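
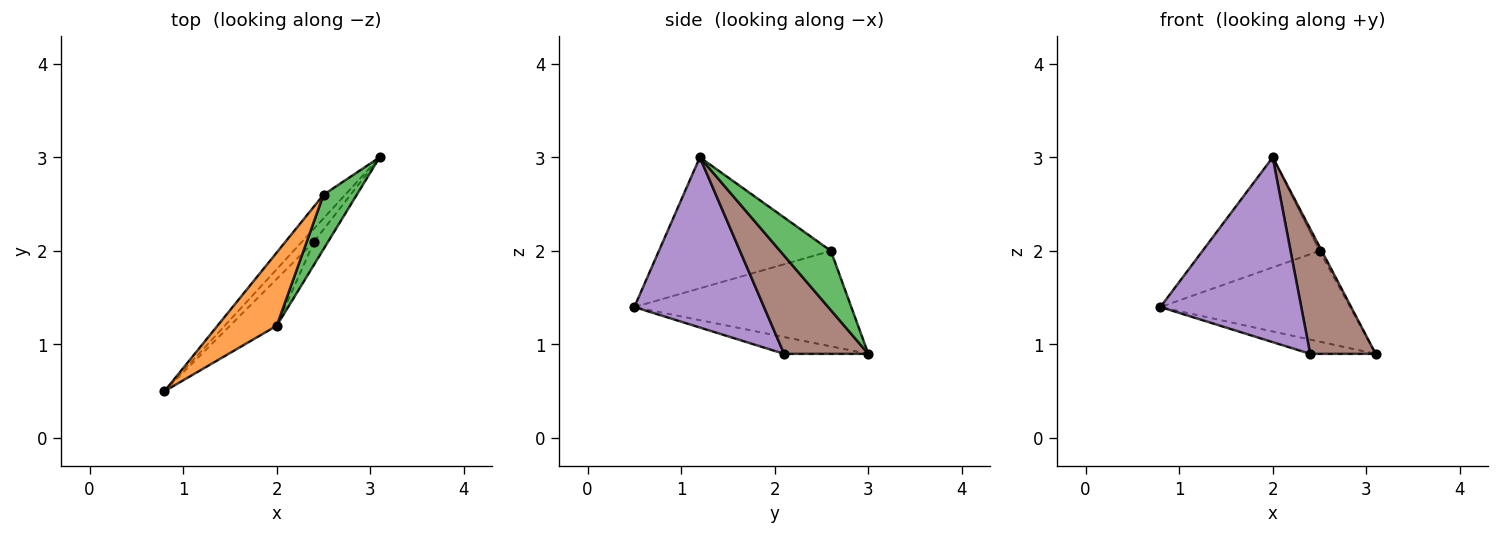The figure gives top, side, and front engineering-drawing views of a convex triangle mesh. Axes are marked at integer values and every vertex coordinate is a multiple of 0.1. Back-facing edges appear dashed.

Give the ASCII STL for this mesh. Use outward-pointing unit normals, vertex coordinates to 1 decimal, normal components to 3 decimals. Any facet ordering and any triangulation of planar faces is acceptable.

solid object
 facet normal -0.742 0.649 -0.169
  outer loop
   vertex 2.5 2.6 2.0
   vertex 3.1 3.0 0.9
   vertex 0.8 0.5 1.4
  endloop
 endfacet
 facet normal -0.774 0.527 0.350
  outer loop
   vertex 2.5 2.6 2.0
   vertex 0.8 0.5 1.4
   vertex 2.0 1.2 3.0
  endloop
 endfacet
 facet normal 0.871 0.038 0.489
  outer loop
   vertex 2.5 2.6 2.0
   vertex 2.0 1.2 3.0
   vertex 3.1 3.0 0.9
  endloop
 endfacet
 facet normal -0.688 0.535 -0.489
  outer loop
   vertex 2.4 2.1 0.9
   vertex 0.8 0.5 1.4
   vertex 3.1 3.0 0.9
  endloop
 endfacet
 facet normal 0.666 -0.723 -0.183
  outer loop
   vertex 2.4 2.1 0.9
   vertex 2.0 1.2 3.0
   vertex 0.8 0.5 1.4
  endloop
 endfacet
 facet normal 0.784 -0.610 -0.112
  outer loop
   vertex 2.4 2.1 0.9
   vertex 3.1 3.0 0.9
   vertex 2.0 1.2 3.0
  endloop
 endfacet
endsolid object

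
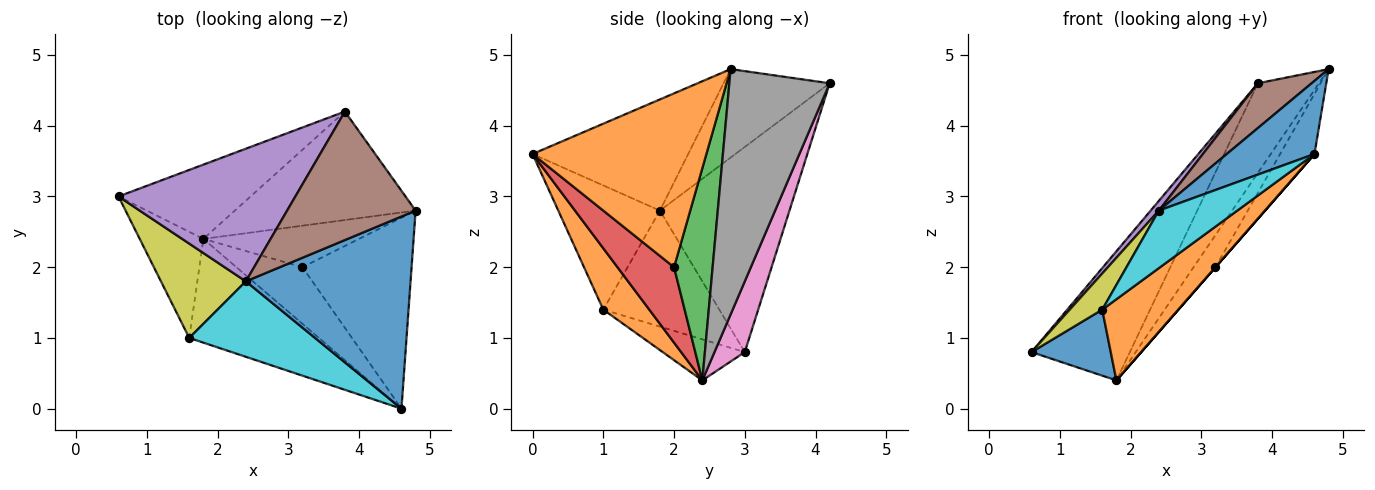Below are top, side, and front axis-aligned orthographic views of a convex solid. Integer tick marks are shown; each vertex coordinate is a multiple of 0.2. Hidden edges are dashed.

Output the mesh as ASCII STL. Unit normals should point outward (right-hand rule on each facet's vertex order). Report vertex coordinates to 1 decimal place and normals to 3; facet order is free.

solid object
 facet normal -0.533 -0.301 0.791
  outer loop
   vertex 2.4 1.8 2.8
   vertex 4.6 0.0 3.6
   vertex 4.8 2.8 4.8
  endloop
 endfacet
 facet normal 0.835 0.165 -0.524
  outer loop
   vertex 3.2 2.0 2.0
   vertex 4.8 2.8 4.8
   vertex 4.6 0.0 3.6
  endloop
 endfacet
 facet normal 0.733 0.416 -0.538
  outer loop
   vertex 3.2 2.0 2.0
   vertex 1.8 2.4 0.4
   vertex 4.8 2.8 4.8
  endloop
 endfacet
 facet normal 0.753 0.000 -0.659
  outer loop
   vertex 3.2 2.0 2.0
   vertex 4.6 0.0 3.6
   vertex 1.8 2.4 0.4
  endloop
 endfacet
 facet normal -0.757 -0.048 0.652
  outer loop
   vertex 3.8 4.2 4.6
   vertex 0.6 3.0 0.8
   vertex 2.4 1.8 2.8
  endloop
 endfacet
 facet normal -0.545 -0.276 0.792
  outer loop
   vertex 3.8 4.2 4.6
   vertex 2.4 1.8 2.8
   vertex 4.8 2.8 4.8
  endloop
 endfacet
 facet normal 0.258 0.837 -0.482
  outer loop
   vertex 3.8 4.2 4.6
   vertex 1.8 2.4 0.4
   vertex 0.6 3.0 0.8
  endloop
 endfacet
 facet normal 0.723 0.440 -0.533
  outer loop
   vertex 3.8 4.2 4.6
   vertex 4.8 2.8 4.8
   vertex 1.8 2.4 0.4
  endloop
 endfacet
 facet normal -0.787 -0.221 0.576
  outer loop
   vertex 1.6 1.0 1.4
   vertex 2.4 1.8 2.8
   vertex 0.6 3.0 0.8
  endloop
 endfacet
 facet normal -0.618 -0.477 0.625
  outer loop
   vertex 1.6 1.0 1.4
   vertex 4.6 0.0 3.6
   vertex 2.4 1.8 2.8
  endloop
 endfacet
 facet normal -0.480 -0.463 -0.745
  outer loop
   vertex 1.6 1.0 1.4
   vertex 0.6 3.0 0.8
   vertex 1.8 2.4 0.4
  endloop
 endfacet
 facet normal 0.349 -0.577 -0.738
  outer loop
   vertex 1.6 1.0 1.4
   vertex 1.8 2.4 0.4
   vertex 4.6 0.0 3.6
  endloop
 endfacet
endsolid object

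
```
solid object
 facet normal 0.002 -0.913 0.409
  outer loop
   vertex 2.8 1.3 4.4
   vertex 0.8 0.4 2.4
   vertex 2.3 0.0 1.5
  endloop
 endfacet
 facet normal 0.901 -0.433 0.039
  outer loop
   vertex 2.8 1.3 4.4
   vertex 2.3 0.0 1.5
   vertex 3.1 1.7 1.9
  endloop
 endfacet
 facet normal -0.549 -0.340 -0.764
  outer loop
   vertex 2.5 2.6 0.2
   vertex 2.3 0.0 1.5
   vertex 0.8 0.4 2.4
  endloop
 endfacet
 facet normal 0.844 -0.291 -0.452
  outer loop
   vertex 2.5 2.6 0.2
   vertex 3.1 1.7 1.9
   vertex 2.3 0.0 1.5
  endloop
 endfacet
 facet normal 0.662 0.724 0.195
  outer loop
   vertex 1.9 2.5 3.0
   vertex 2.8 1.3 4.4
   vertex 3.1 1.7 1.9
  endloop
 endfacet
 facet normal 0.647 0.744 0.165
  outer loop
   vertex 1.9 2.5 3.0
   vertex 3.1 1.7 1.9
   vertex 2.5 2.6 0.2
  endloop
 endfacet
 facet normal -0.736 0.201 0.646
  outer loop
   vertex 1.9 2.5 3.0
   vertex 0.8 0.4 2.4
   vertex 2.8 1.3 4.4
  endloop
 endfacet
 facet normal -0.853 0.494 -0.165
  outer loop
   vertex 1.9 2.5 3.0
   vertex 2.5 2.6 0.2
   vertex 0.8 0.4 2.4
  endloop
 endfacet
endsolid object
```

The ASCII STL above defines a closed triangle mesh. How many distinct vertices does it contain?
6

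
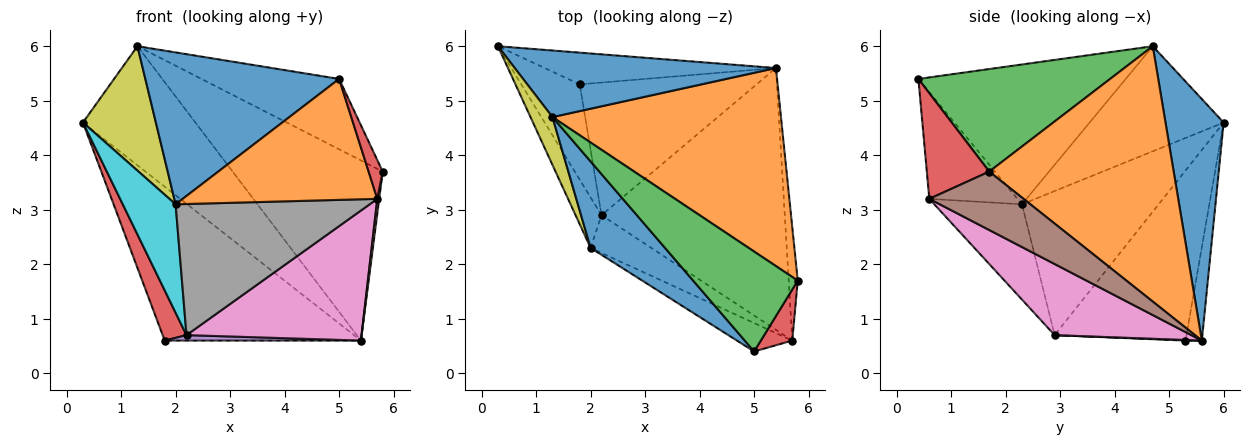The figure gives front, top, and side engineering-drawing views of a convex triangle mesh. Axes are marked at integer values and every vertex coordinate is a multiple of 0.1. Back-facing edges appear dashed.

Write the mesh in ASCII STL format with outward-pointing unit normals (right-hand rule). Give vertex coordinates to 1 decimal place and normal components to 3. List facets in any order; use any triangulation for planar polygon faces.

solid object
 facet normal 0.411 0.796 0.445
  outer loop
   vertex 1.3 4.7 6.0
   vertex 5.4 5.6 0.6
   vertex 0.3 6.0 4.6
  endloop
 endfacet
 facet normal 0.637 0.519 0.570
  outer loop
   vertex 1.3 4.7 6.0
   vertex 5.8 1.7 3.7
   vertex 5.4 5.6 0.6
  endloop
 endfacet
 facet normal -0.081 0.976 -0.201
  outer loop
   vertex 1.8 5.3 0.6
   vertex 0.3 6.0 4.6
   vertex 5.4 5.6 0.6
  endloop
 endfacet
 facet normal -0.932 -0.169 -0.320
  outer loop
   vertex 1.8 5.3 0.6
   vertex 2.2 2.9 0.7
   vertex 0.3 6.0 4.6
  endloop
 endfacet
 facet normal 0.003 -0.041 -0.999
  outer loop
   vertex 1.8 5.3 0.6
   vertex 5.4 5.6 0.6
   vertex 2.2 2.9 0.7
  endloop
 endfacet
 facet normal 0.988 -0.020 -0.153
  outer loop
   vertex 5.7 0.6 3.2
   vertex 5.4 5.6 0.6
   vertex 5.8 1.7 3.7
  endloop
 endfacet
 facet normal 0.328 -0.420 -0.846
  outer loop
   vertex 5.7 0.6 3.2
   vertex 2.2 2.9 0.7
   vertex 5.4 5.6 0.6
  endloop
 endfacet
 facet normal -0.398 -0.882 -0.254
  outer loop
   vertex 2.0 2.3 3.1
   vertex 2.2 2.9 0.7
   vertex 5.7 0.6 3.2
  endloop
 endfacet
 facet normal -0.864 -0.470 0.181
  outer loop
   vertex 2.0 2.3 3.1
   vertex 1.3 4.7 6.0
   vertex 0.3 6.0 4.6
  endloop
 endfacet
 facet normal -0.920 -0.356 -0.166
  outer loop
   vertex 2.0 2.3 3.1
   vertex 0.3 6.0 4.6
   vertex 2.2 2.9 0.7
  endloop
 endfacet
 facet normal -0.681 -0.636 0.362
  outer loop
   vertex 5.0 0.4 5.4
   vertex 1.3 4.7 6.0
   vertex 2.0 2.3 3.1
  endloop
 endfacet
 facet normal -0.404 -0.891 -0.209
  outer loop
   vertex 5.0 0.4 5.4
   vertex 2.0 2.3 3.1
   vertex 5.7 0.6 3.2
  endloop
 endfacet
 facet normal 0.626 0.449 0.638
  outer loop
   vertex 5.0 0.4 5.4
   vertex 5.8 1.7 3.7
   vertex 1.3 4.7 6.0
  endloop
 endfacet
 facet normal 0.937 -0.212 0.279
  outer loop
   vertex 5.0 0.4 5.4
   vertex 5.7 0.6 3.2
   vertex 5.8 1.7 3.7
  endloop
 endfacet
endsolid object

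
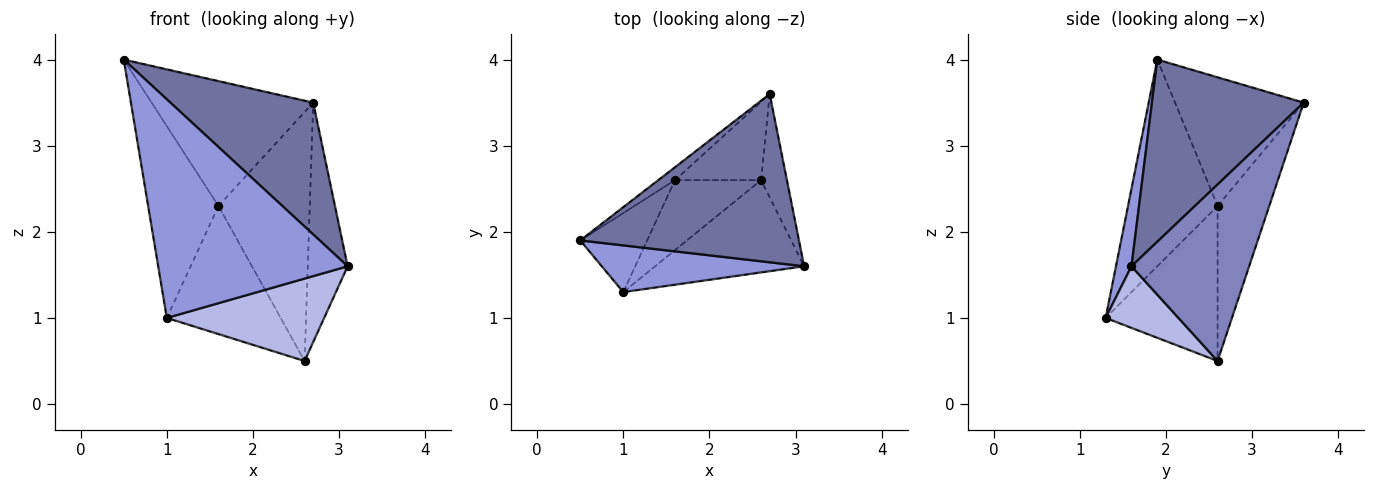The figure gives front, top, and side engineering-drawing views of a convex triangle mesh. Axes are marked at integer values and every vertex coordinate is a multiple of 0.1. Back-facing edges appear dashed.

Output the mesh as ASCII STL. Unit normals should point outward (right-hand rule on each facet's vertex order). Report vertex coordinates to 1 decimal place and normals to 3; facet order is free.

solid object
 facet normal 0.548 -0.516 0.658
  outer loop
   vertex 2.7 3.6 3.5
   vertex 0.5 1.9 4.0
   vertex 3.1 1.6 1.6
  endloop
 endfacet
 facet normal 0.938 0.318 -0.137
  outer loop
   vertex 2.6 2.6 0.5
   vertex 2.7 3.6 3.5
   vertex 3.1 1.6 1.6
  endloop
 endfacet
 facet normal 0.080 -0.975 0.208
  outer loop
   vertex 1.0 1.3 1.0
   vertex 3.1 1.6 1.6
   vertex 0.5 1.9 4.0
  endloop
 endfacet
 facet normal 0.295 -0.637 -0.713
  outer loop
   vertex 1.0 1.3 1.0
   vertex 2.6 2.6 0.5
   vertex 3.1 1.6 1.6
  endloop
 endfacet
 facet normal -0.621 0.780 -0.081
  outer loop
   vertex 1.6 2.6 2.3
   vertex 0.5 1.9 4.0
   vertex 2.7 3.6 3.5
  endloop
 endfacet
 facet normal -0.475 0.839 -0.264
  outer loop
   vertex 1.6 2.6 2.3
   vertex 2.7 3.6 3.5
   vertex 2.6 2.6 0.5
  endloop
 endfacet
 facet normal -0.762 0.599 -0.247
  outer loop
   vertex 1.6 2.6 2.3
   vertex 1.0 1.3 1.0
   vertex 0.5 1.9 4.0
  endloop
 endfacet
 facet normal -0.653 0.664 -0.363
  outer loop
   vertex 1.6 2.6 2.3
   vertex 2.6 2.6 0.5
   vertex 1.0 1.3 1.0
  endloop
 endfacet
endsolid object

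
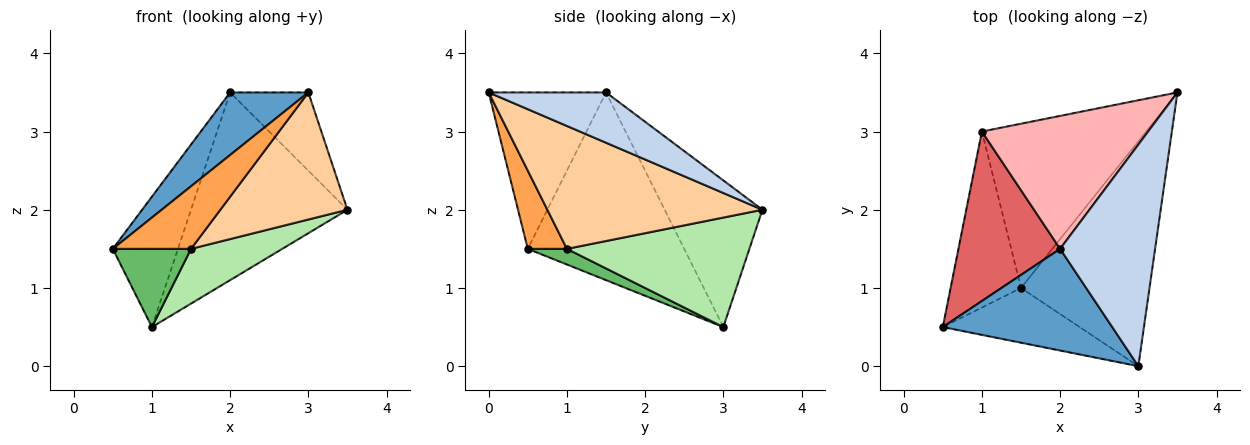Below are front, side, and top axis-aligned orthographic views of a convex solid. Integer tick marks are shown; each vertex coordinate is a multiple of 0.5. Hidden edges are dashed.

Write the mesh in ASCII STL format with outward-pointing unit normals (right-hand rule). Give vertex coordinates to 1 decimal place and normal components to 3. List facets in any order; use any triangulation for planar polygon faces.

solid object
 facet normal -0.618 -0.412 0.670
  outer loop
   vertex 2.0 1.5 3.5
   vertex 0.5 0.5 1.5
   vertex 3.0 0.0 3.5
  endloop
 endfacet
 facet normal 0.447 0.298 0.844
  outer loop
   vertex 2.0 1.5 3.5
   vertex 3.0 0.0 3.5
   vertex 3.5 3.5 2.0
  endloop
 endfacet
 facet normal 0.352 -0.704 -0.616
  outer loop
   vertex 1.5 1.0 1.5
   vertex 3.0 0.0 3.5
   vertex 0.5 0.5 1.5
  endloop
 endfacet
 facet normal 0.640 -0.378 -0.669
  outer loop
   vertex 1.5 1.0 1.5
   vertex 3.5 3.5 2.0
   vertex 3.0 0.0 3.5
  endloop
 endfacet
 facet normal 0.199 -0.398 -0.896
  outer loop
   vertex 1.0 3.0 0.5
   vertex 1.5 1.0 1.5
   vertex 0.5 0.5 1.5
  endloop
 endfacet
 facet normal 0.535 -0.267 -0.802
  outer loop
   vertex 1.0 3.0 0.5
   vertex 3.5 3.5 2.0
   vertex 1.5 1.0 1.5
  endloop
 endfacet
 facet normal -0.826 0.344 0.447
  outer loop
   vertex 1.0 3.0 0.5
   vertex 0.5 0.5 1.5
   vertex 2.0 1.5 3.5
  endloop
 endfacet
 facet normal -0.454 0.727 0.515
  outer loop
   vertex 1.0 3.0 0.5
   vertex 2.0 1.5 3.5
   vertex 3.5 3.5 2.0
  endloop
 endfacet
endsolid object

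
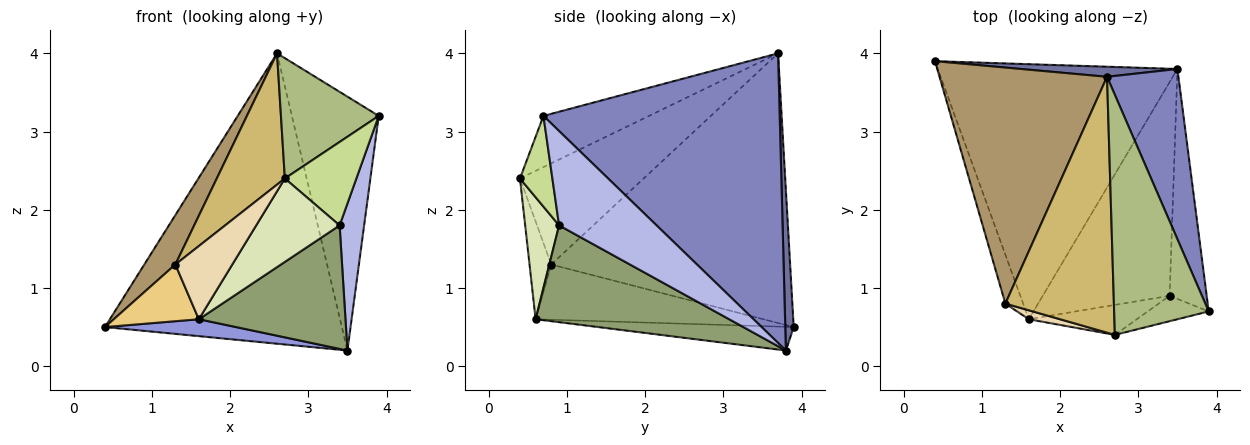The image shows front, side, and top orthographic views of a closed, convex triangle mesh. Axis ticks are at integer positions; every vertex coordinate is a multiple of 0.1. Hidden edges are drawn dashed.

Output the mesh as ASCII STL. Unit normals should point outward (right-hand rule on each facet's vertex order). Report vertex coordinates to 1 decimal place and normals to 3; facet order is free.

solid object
 facet normal 0.036 0.999 0.035
  outer loop
   vertex 2.6 3.7 4.0
   vertex 3.5 3.8 0.2
   vertex 0.4 3.9 0.5
  endloop
 endfacet
 facet normal 0.914 0.336 0.225
  outer loop
   vertex 2.6 3.7 4.0
   vertex 3.9 0.7 3.2
   vertex 3.5 3.8 0.2
  endloop
 endfacet
 facet normal -0.098 -0.066 -0.993
  outer loop
   vertex 1.6 0.6 0.6
   vertex 0.4 3.9 0.5
   vertex 3.5 3.8 0.2
  endloop
 endfacet
 facet normal 0.906 -0.228 -0.356
  outer loop
   vertex 3.4 0.9 1.8
   vertex 3.5 3.8 0.2
   vertex 3.9 0.7 3.2
  endloop
 endfacet
 facet normal 0.551 -0.418 -0.722
  outer loop
   vertex 3.4 0.9 1.8
   vertex 1.6 0.6 0.6
   vertex 3.5 3.8 0.2
  endloop
 endfacet
 facet normal -0.436 -0.403 0.805
  outer loop
   vertex 2.7 0.4 2.4
   vertex 3.9 0.7 3.2
   vertex 2.6 3.7 4.0
  endloop
 endfacet
 facet normal 0.398 -0.878 -0.267
  outer loop
   vertex 2.7 0.4 2.4
   vertex 3.4 0.9 1.8
   vertex 3.9 0.7 3.2
  endloop
 endfacet
 facet normal 0.357 -0.879 -0.316
  outer loop
   vertex 2.7 0.4 2.4
   vertex 1.6 0.6 0.6
   vertex 3.4 0.9 1.8
  endloop
 endfacet
 facet normal -0.844 -0.110 0.524
  outer loop
   vertex 1.3 0.8 1.3
   vertex 2.6 3.7 4.0
   vertex 0.4 3.9 0.5
  endloop
 endfacet
 facet normal -0.638 -0.351 0.685
  outer loop
   vertex 1.3 0.8 1.3
   vertex 2.7 0.4 2.4
   vertex 2.6 3.7 4.0
  endloop
 endfacet
 facet normal -0.897 -0.335 -0.289
  outer loop
   vertex 1.3 0.8 1.3
   vertex 0.4 3.9 0.5
   vertex 1.6 0.6 0.6
  endloop
 endfacet
 facet normal -0.354 -0.928 0.113
  outer loop
   vertex 1.3 0.8 1.3
   vertex 1.6 0.6 0.6
   vertex 2.7 0.4 2.4
  endloop
 endfacet
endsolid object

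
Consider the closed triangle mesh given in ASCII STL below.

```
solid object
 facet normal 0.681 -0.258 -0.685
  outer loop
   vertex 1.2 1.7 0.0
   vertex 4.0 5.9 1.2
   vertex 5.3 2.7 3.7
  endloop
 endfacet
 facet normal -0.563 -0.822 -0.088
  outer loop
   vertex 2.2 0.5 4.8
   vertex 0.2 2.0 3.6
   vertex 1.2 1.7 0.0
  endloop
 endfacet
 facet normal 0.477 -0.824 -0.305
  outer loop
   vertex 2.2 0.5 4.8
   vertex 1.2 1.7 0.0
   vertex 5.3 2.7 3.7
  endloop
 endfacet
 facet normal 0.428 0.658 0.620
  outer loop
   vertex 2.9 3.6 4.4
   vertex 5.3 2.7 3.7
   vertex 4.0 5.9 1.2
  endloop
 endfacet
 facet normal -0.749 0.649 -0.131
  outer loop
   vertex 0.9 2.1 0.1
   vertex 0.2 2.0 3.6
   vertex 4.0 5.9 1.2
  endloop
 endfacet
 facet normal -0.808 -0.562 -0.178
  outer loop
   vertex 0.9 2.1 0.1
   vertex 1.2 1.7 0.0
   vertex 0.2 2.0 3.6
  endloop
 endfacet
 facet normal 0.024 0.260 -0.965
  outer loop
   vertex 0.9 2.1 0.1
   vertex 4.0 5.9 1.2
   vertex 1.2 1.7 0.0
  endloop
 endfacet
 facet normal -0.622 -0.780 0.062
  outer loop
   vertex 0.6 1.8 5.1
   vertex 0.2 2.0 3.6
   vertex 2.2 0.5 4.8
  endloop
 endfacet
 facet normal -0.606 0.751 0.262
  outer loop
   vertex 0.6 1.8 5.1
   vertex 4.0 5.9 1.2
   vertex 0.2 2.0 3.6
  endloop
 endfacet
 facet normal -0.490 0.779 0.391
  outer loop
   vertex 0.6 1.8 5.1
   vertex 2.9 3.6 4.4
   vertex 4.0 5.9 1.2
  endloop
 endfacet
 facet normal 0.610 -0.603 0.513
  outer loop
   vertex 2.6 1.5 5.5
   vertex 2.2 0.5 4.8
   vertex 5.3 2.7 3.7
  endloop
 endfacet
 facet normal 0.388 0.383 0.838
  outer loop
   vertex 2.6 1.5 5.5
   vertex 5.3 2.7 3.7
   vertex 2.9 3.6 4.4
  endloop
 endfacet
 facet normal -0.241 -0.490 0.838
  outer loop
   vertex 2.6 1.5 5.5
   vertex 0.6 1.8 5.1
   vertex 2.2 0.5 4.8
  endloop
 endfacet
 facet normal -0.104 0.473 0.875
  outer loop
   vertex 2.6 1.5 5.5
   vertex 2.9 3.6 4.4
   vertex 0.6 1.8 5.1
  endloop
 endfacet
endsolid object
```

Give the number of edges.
21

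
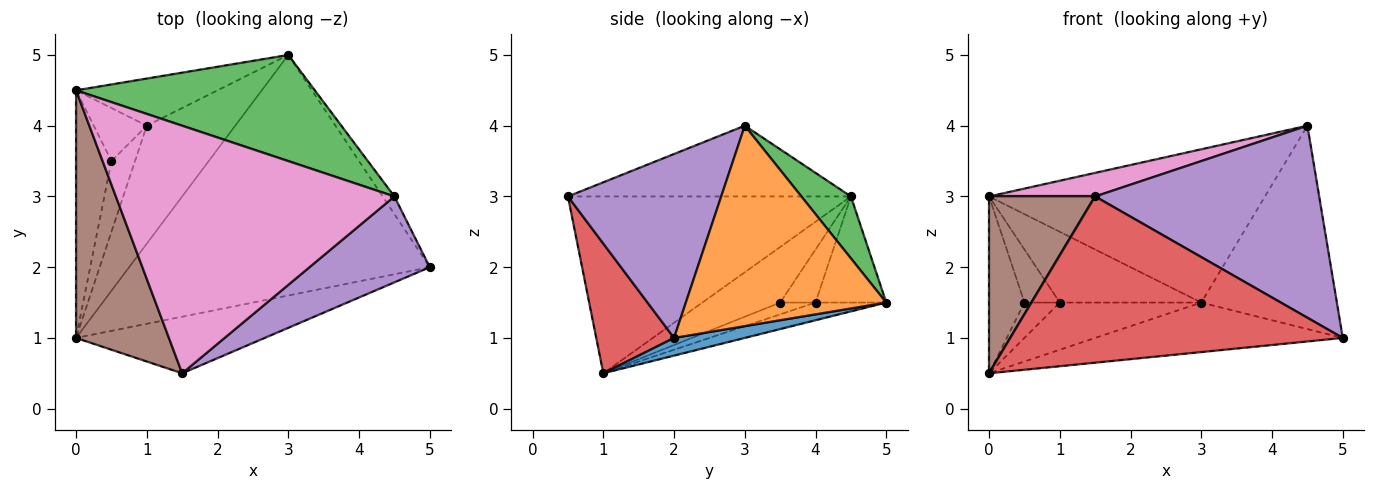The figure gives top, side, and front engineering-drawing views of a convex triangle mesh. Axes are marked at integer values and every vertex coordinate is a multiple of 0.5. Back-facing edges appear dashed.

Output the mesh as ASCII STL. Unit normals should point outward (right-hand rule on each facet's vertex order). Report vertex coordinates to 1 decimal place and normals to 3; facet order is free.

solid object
 facet normal 0.058 0.201 -0.978
  outer loop
   vertex 3.0 5.0 1.5
   vertex 5.0 2.0 1.0
   vertex 0.0 1.0 0.5
  endloop
 endfacet
 facet normal 0.827 0.560 -0.049
  outer loop
   vertex 4.5 3.0 4.0
   vertex 5.0 2.0 1.0
   vertex 3.0 5.0 1.5
  endloop
 endfacet
 facet normal 0.146 0.813 0.563
  outer loop
   vertex 0.0 4.5 3.0
   vertex 4.5 3.0 4.0
   vertex 3.0 5.0 1.5
  endloop
 endfacet
 facet normal 0.216 -0.924 -0.315
  outer loop
   vertex 1.5 0.5 3.0
   vertex 0.0 1.0 0.5
   vertex 5.0 2.0 1.0
  endloop
 endfacet
 facet normal 0.530 -0.774 0.346
  outer loop
   vertex 1.5 0.5 3.0
   vertex 5.0 2.0 1.0
   vertex 4.5 3.0 4.0
  endloop
 endfacet
 facet normal -0.840 -0.315 0.441
  outer loop
   vertex 1.5 0.5 3.0
   vertex 0.0 4.5 3.0
   vertex 0.0 1.0 0.5
  endloop
 endfacet
 facet normal -0.245 -0.092 0.965
  outer loop
   vertex 1.5 0.5 3.0
   vertex 4.5 3.0 4.0
   vertex 0.0 4.5 3.0
  endloop
 endfacet
 facet normal -0.183 0.365 -0.913
  outer loop
   vertex 1.0 4.0 1.5
   vertex 3.0 5.0 1.5
   vertex 0.0 1.0 0.5
  endloop
 endfacet
 facet normal -0.384 0.768 -0.512
  outer loop
   vertex 1.0 4.0 1.5
   vertex 0.0 4.5 3.0
   vertex 3.0 5.0 1.5
  endloop
 endfacet
 facet normal -0.788 0.358 -0.501
  outer loop
   vertex 0.5 3.5 1.5
   vertex 0.0 1.0 0.5
   vertex 0.0 4.5 3.0
  endloop
 endfacet
 facet normal -0.408 0.408 -0.816
  outer loop
   vertex 0.5 3.5 1.5
   vertex 1.0 4.0 1.5
   vertex 0.0 1.0 0.5
  endloop
 endfacet
 facet normal -0.577 0.577 -0.577
  outer loop
   vertex 0.5 3.5 1.5
   vertex 0.0 4.5 3.0
   vertex 1.0 4.0 1.5
  endloop
 endfacet
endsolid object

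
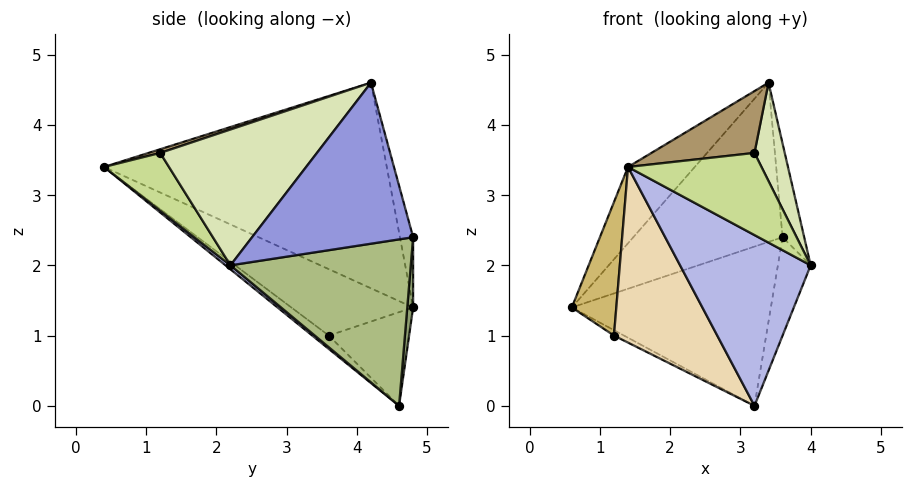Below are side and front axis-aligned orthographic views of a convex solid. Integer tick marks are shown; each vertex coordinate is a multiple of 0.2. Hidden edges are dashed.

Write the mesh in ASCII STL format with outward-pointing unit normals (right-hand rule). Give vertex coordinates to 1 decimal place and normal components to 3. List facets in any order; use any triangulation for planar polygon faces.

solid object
 facet normal -0.725 0.171 0.667
  outer loop
   vertex 3.4 4.2 4.6
   vertex 0.6 4.8 1.4
   vertex 1.4 0.4 3.4
  endloop
 endfacet
 facet normal -0.085 0.963 0.255
  outer loop
   vertex 3.6 4.8 2.4
   vertex 0.6 4.8 1.4
   vertex 3.4 4.2 4.6
  endloop
 endfacet
 facet normal 0.983 0.132 0.125
  outer loop
   vertex 3.6 4.8 2.4
   vertex 3.4 4.2 4.6
   vertex 4.0 2.2 2.0
  endloop
 endfacet
 facet normal 0.024 -0.635 -0.772
  outer loop
   vertex 3.2 4.6 0.0
   vertex 4.0 2.2 2.0
   vertex 1.4 0.4 3.4
  endloop
 endfacet
 facet normal 0.029 0.996 -0.088
  outer loop
   vertex 3.2 4.6 0.0
   vertex 0.6 4.8 1.4
   vertex 3.6 4.8 2.4
  endloop
 endfacet
 facet normal 0.968 0.176 -0.176
  outer loop
   vertex 3.2 4.6 0.0
   vertex 3.6 4.8 2.4
   vertex 4.0 2.2 2.0
  endloop
 endfacet
 facet normal 0.414 -0.850 -0.325
  outer loop
   vertex 3.2 1.2 3.6
   vertex 1.4 0.4 3.4
   vertex 4.0 2.2 2.0
  endloop
 endfacet
 facet normal 0.920 -0.178 0.349
  outer loop
   vertex 3.2 1.2 3.6
   vertex 4.0 2.2 2.0
   vertex 3.4 4.2 4.6
  endloop
 endfacet
 facet normal 0.036 -0.318 0.947
  outer loop
   vertex 3.2 1.2 3.6
   vertex 3.4 4.2 4.6
   vertex 1.4 0.4 3.4
  endloop
 endfacet
 facet normal -0.878 -0.321 -0.355
  outer loop
   vertex 1.2 3.6 1.0
   vertex 1.4 0.4 3.4
   vertex 0.6 4.8 1.4
  endloop
 endfacet
 facet normal -0.470 0.059 -0.881
  outer loop
   vertex 1.2 3.6 1.0
   vertex 0.6 4.8 1.4
   vertex 3.2 4.6 0.0
  endloop
 endfacet
 facet normal -0.096 -0.601 -0.793
  outer loop
   vertex 1.2 3.6 1.0
   vertex 3.2 4.6 0.0
   vertex 1.4 0.4 3.4
  endloop
 endfacet
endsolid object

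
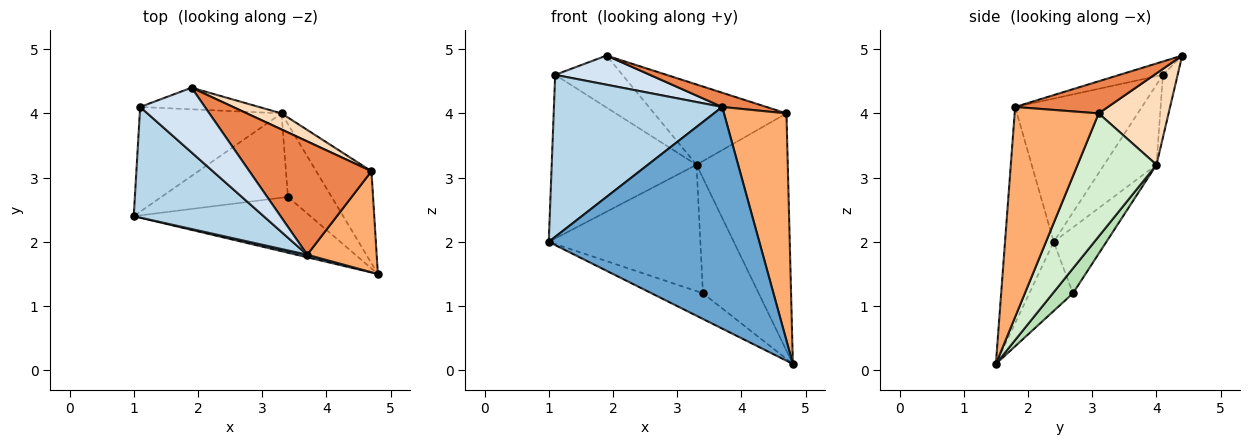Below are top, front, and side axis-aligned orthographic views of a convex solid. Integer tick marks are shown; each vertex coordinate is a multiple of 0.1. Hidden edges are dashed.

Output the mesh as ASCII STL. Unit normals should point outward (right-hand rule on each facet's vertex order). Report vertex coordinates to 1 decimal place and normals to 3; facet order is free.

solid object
 facet normal -0.225 -0.974 0.011
  outer loop
   vertex 3.7 1.8 4.1
   vertex 1.0 2.4 2.0
   vertex 4.8 1.5 0.1
  endloop
 endfacet
 facet normal -0.335 0.394 -0.856
  outer loop
   vertex 3.4 2.7 1.2
   vertex 4.8 1.5 0.1
   vertex 1.0 2.4 2.0
  endloop
 endfacet
 facet normal -0.528 -0.701 0.479
  outer loop
   vertex 1.1 4.1 4.6
   vertex 1.0 2.4 2.0
   vertex 3.7 1.8 4.1
  endloop
 endfacet
 facet normal -0.185 -0.404 0.896
  outer loop
   vertex 1.1 4.1 4.6
   vertex 3.7 1.8 4.1
   vertex 1.9 4.4 4.9
  endloop
 endfacet
 facet normal 0.253 -0.120 0.960
  outer loop
   vertex 4.7 3.1 4.0
   vertex 1.9 4.4 4.9
   vertex 3.7 1.8 4.1
  endloop
 endfacet
 facet normal 0.776 -0.577 0.257
  outer loop
   vertex 4.7 3.1 4.0
   vertex 3.7 1.8 4.1
   vertex 4.8 1.5 0.1
  endloop
 endfacet
 facet normal -0.198 0.905 -0.376
  outer loop
   vertex 3.3 4.0 3.2
   vertex 1.1 4.1 4.6
   vertex 1.9 4.4 4.9
  endloop
 endfacet
 facet normal 0.460 0.871 0.174
  outer loop
   vertex 3.3 4.0 3.2
   vertex 1.9 4.4 4.9
   vertex 4.7 3.1 4.0
  endloop
 endfacet
 facet normal -0.278 0.799 -0.533
  outer loop
   vertex 3.3 4.0 3.2
   vertex 3.4 2.7 1.2
   vertex 1.0 2.4 2.0
  endloop
 endfacet
 facet normal -0.291 0.806 -0.516
  outer loop
   vertex 3.3 4.0 3.2
   vertex 1.0 2.4 2.0
   vertex 1.1 4.1 4.6
  endloop
 endfacet
 facet normal 0.292 0.809 -0.511
  outer loop
   vertex 3.3 4.0 3.2
   vertex 4.8 1.5 0.1
   vertex 3.4 2.7 1.2
  endloop
 endfacet
 facet normal 0.628 0.726 -0.282
  outer loop
   vertex 3.3 4.0 3.2
   vertex 4.7 3.1 4.0
   vertex 4.8 1.5 0.1
  endloop
 endfacet
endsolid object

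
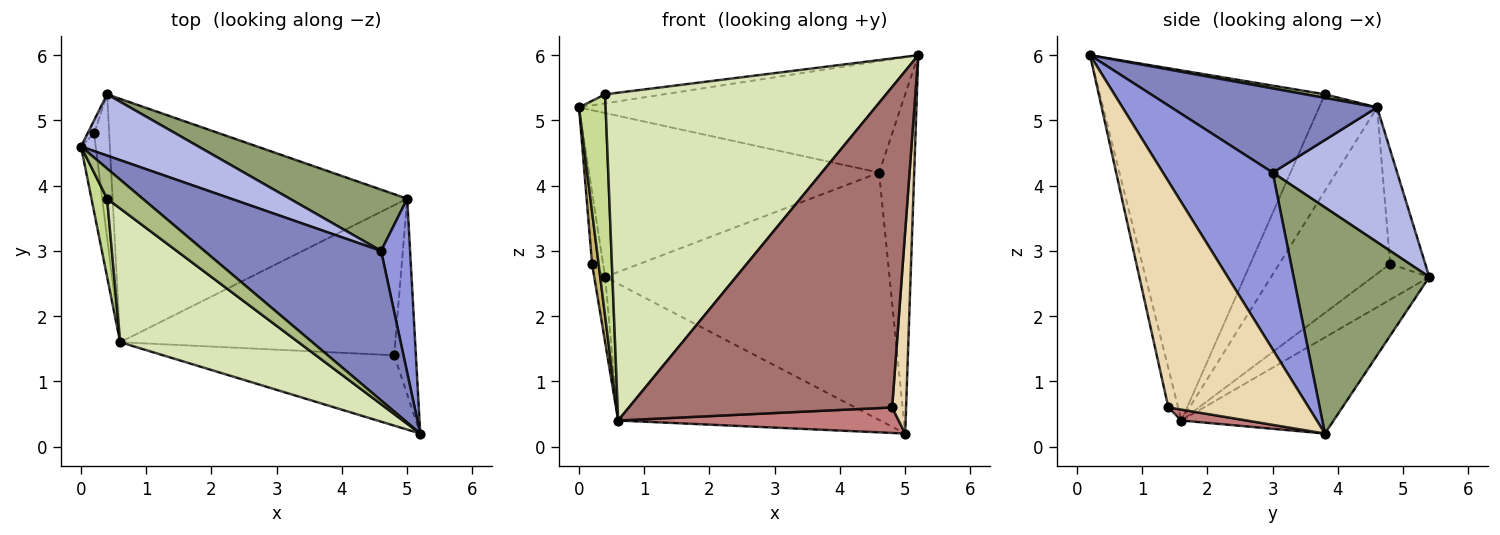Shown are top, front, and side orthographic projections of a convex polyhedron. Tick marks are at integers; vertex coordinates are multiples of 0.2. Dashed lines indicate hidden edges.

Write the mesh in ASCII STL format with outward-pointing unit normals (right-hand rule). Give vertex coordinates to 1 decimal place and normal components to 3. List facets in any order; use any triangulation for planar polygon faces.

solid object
 facet normal -0.274 0.471 -0.839
  outer loop
   vertex 0.6 1.6 0.4
   vertex 0.4 5.4 2.6
   vertex 5.0 3.8 0.2
  endloop
 endfacet
 facet normal 0.357 0.558 0.749
  outer loop
   vertex 4.6 3.0 4.2
   vertex 0.0 4.6 5.2
   vertex 5.2 0.2 6.0
  endloop
 endfacet
 facet normal 0.941 0.301 0.154
  outer loop
   vertex 4.6 3.0 4.2
   vertex 5.2 0.2 6.0
   vertex 5.0 3.8 0.2
  endloop
 endfacet
 facet normal 0.373 0.869 0.325
  outer loop
   vertex 4.6 3.0 4.2
   vertex 0.4 5.4 2.6
   vertex 0.0 4.6 5.2
  endloop
 endfacet
 facet normal 0.420 0.881 0.218
  outer loop
   vertex 4.6 3.0 4.2
   vertex 5.0 3.8 0.2
   vertex 0.4 5.4 2.6
  endloop
 endfacet
 facet normal 0.095 0.286 0.953
  outer loop
   vertex 0.4 3.8 5.4
   vertex 5.2 0.2 6.0
   vertex 0.0 4.6 5.2
  endloop
 endfacet
 facet normal -0.899 -0.413 0.146
  outer loop
   vertex 0.4 3.8 5.4
   vertex 0.0 4.6 5.2
   vertex 0.6 1.6 0.4
  endloop
 endfacet
 facet normal -0.596 -0.744 0.303
  outer loop
   vertex 0.4 3.8 5.4
   vertex 0.6 1.6 0.4
   vertex 5.2 0.2 6.0
  endloop
 endfacet
 facet normal -0.953 0.299 -0.054
  outer loop
   vertex 0.2 4.8 2.8
   vertex 0.0 4.6 5.2
   vertex 0.4 5.4 2.6
  endloop
 endfacet
 facet normal -0.994 -0.058 -0.088
  outer loop
   vertex 0.2 4.8 2.8
   vertex 0.6 1.6 0.4
   vertex 0.0 4.6 5.2
  endloop
 endfacet
 facet normal -0.907 0.174 -0.384
  outer loop
   vertex 0.2 4.8 2.8
   vertex 0.4 5.4 2.6
   vertex 0.6 1.6 0.4
  endloop
 endfacet
 facet normal 0.991 -0.098 -0.095
  outer loop
   vertex 4.8 1.4 0.6
   vertex 5.0 3.8 0.2
   vertex 5.2 0.2 6.0
  endloop
 endfacet
 facet normal -0.036 -0.976 -0.214
  outer loop
   vertex 4.8 1.4 0.6
   vertex 5.2 0.2 6.0
   vertex 0.6 1.6 0.4
  endloop
 endfacet
 facet normal 0.039 -0.167 -0.985
  outer loop
   vertex 4.8 1.4 0.6
   vertex 0.6 1.6 0.4
   vertex 5.0 3.8 0.2
  endloop
 endfacet
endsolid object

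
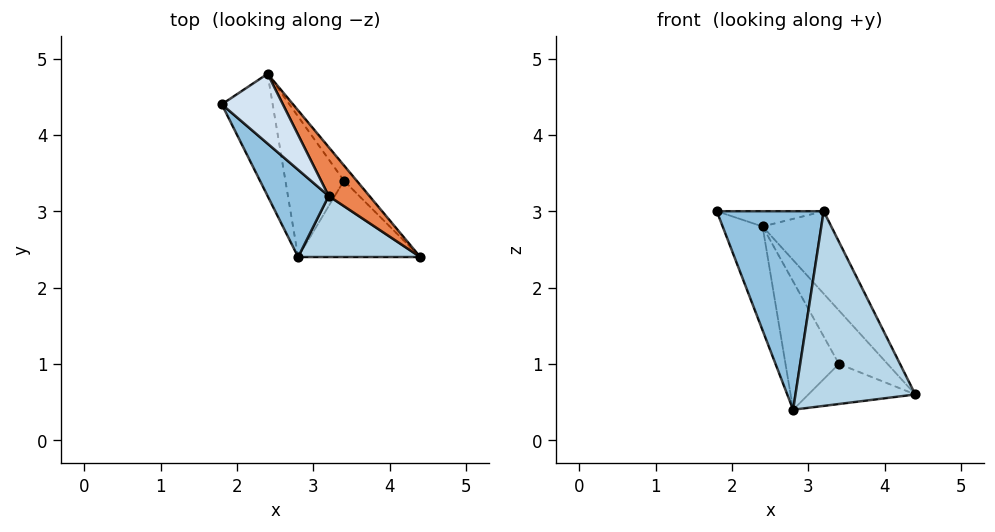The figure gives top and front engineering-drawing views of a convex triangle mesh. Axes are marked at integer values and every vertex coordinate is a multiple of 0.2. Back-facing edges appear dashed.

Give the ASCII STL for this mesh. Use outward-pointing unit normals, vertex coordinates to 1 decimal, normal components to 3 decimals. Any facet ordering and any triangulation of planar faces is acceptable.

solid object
 facet normal -0.566 0.534 -0.628
  outer loop
   vertex 2.4 4.8 2.8
   vertex 2.8 2.4 0.4
   vertex 1.8 4.4 3.0
  endloop
 endfacet
 facet normal -0.617 -0.720 0.317
  outer loop
   vertex 3.2 3.2 3.0
   vertex 1.8 4.4 3.0
   vertex 2.8 2.4 0.4
  endloop
 endfacet
 facet normal -0.037 -0.953 0.299
  outer loop
   vertex 3.2 3.2 3.0
   vertex 2.8 2.4 0.4
   vertex 4.4 2.4 0.6
  endloop
 endfacet
 facet normal 0.180 0.210 0.961
  outer loop
   vertex 3.2 3.2 3.0
   vertex 2.4 4.8 2.8
   vertex 1.8 4.4 3.0
  endloop
 endfacet
 facet normal 0.847 0.457 0.271
  outer loop
   vertex 3.2 3.2 3.0
   vertex 4.4 2.4 0.6
   vertex 2.4 4.8 2.8
  endloop
 endfacet
 facet normal 0.110 0.462 -0.880
  outer loop
   vertex 3.4 3.4 1.0
   vertex 4.4 2.4 0.6
   vertex 2.8 2.4 0.4
  endloop
 endfacet
 facet normal 0.648 0.732 -0.209
  outer loop
   vertex 3.4 3.4 1.0
   vertex 2.4 4.8 2.8
   vertex 4.4 2.4 0.6
  endloop
 endfacet
 facet normal -0.360 0.629 -0.689
  outer loop
   vertex 3.4 3.4 1.0
   vertex 2.8 2.4 0.4
   vertex 2.4 4.8 2.8
  endloop
 endfacet
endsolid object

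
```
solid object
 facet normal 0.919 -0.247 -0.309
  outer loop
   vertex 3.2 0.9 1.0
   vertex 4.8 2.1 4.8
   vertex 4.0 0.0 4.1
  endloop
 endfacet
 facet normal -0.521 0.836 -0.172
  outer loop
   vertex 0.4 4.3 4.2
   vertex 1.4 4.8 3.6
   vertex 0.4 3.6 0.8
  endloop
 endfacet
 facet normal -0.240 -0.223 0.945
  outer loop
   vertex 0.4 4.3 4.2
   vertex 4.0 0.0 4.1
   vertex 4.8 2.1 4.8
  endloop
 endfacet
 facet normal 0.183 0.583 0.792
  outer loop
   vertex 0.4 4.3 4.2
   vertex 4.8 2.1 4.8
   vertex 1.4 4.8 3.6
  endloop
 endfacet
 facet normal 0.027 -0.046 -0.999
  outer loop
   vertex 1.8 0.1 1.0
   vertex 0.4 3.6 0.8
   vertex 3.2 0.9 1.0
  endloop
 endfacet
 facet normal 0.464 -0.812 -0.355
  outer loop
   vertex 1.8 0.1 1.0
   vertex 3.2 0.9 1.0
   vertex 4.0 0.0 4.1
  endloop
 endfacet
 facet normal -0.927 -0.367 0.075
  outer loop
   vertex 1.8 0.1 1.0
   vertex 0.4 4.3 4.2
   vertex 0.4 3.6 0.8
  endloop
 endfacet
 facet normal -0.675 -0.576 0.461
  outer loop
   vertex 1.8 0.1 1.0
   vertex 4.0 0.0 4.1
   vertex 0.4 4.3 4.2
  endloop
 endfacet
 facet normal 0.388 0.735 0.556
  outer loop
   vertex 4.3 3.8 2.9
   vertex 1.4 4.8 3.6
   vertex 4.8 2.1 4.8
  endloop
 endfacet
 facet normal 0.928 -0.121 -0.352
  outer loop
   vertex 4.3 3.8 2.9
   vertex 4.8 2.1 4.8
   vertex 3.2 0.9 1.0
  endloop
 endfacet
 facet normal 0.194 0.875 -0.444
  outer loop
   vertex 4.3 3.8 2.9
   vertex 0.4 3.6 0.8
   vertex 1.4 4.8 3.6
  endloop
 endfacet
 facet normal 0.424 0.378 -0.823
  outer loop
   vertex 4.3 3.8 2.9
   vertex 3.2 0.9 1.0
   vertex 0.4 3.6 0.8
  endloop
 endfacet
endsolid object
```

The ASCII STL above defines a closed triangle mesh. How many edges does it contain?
18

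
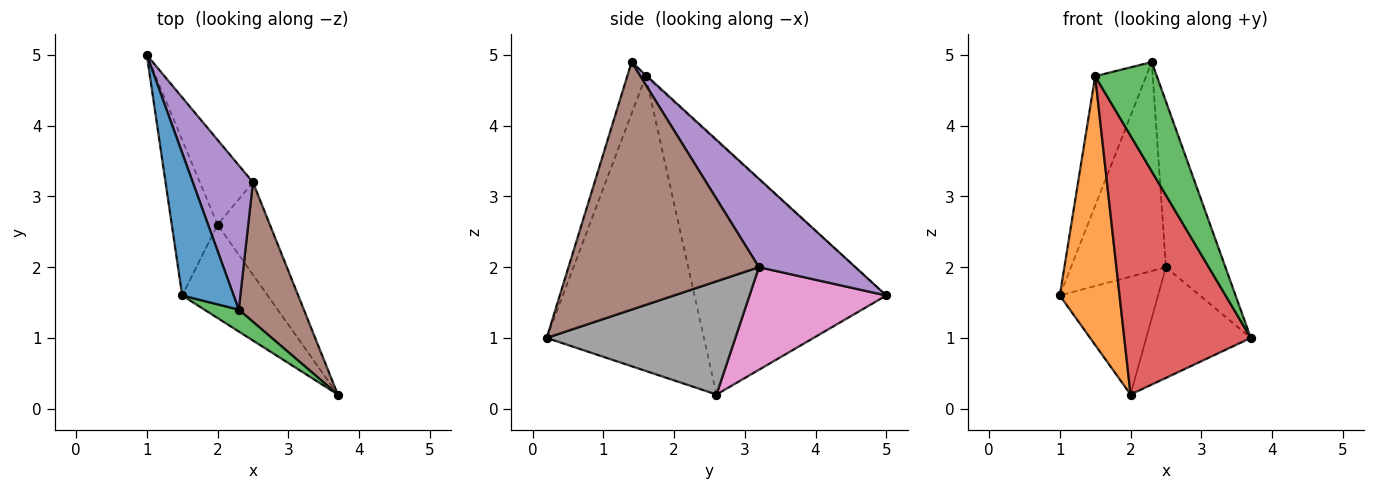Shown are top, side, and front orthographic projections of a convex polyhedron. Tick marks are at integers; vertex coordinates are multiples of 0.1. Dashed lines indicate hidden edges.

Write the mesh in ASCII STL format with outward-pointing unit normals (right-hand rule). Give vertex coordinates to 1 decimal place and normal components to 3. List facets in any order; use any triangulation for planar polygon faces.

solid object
 facet normal -0.017 0.672 0.740
  outer loop
   vertex 1.5 1.6 4.7
   vertex 2.3 1.4 4.9
   vertex 1.0 5.0 1.6
  endloop
 endfacet
 facet normal -0.941 -0.293 -0.170
  outer loop
   vertex 1.5 1.6 4.7
   vertex 1.0 5.0 1.6
   vertex 2.0 2.6 0.2
  endloop
 endfacet
 facet normal -0.282 -0.941 0.188
  outer loop
   vertex 1.5 1.6 4.7
   vertex 3.7 0.2 1.0
   vertex 2.3 1.4 4.9
  endloop
 endfacet
 facet normal -0.760 -0.612 -0.220
  outer loop
   vertex 1.5 1.6 4.7
   vertex 2.0 2.6 0.2
   vertex 3.7 0.2 1.0
  endloop
 endfacet
 facet normal 0.641 0.631 0.436
  outer loop
   vertex 2.5 3.2 2.0
   vertex 1.0 5.0 1.6
   vertex 2.3 1.4 4.9
  endloop
 endfacet
 facet normal 0.926 0.289 0.243
  outer loop
   vertex 2.5 3.2 2.0
   vertex 2.3 1.4 4.9
   vertex 3.7 0.2 1.0
  endloop
 endfacet
 facet normal 0.749 0.538 -0.387
  outer loop
   vertex 2.5 3.2 2.0
   vertex 2.0 2.6 0.2
   vertex 1.0 5.0 1.6
  endloop
 endfacet
 facet normal 0.811 0.449 -0.375
  outer loop
   vertex 2.5 3.2 2.0
   vertex 3.7 0.2 1.0
   vertex 2.0 2.6 0.2
  endloop
 endfacet
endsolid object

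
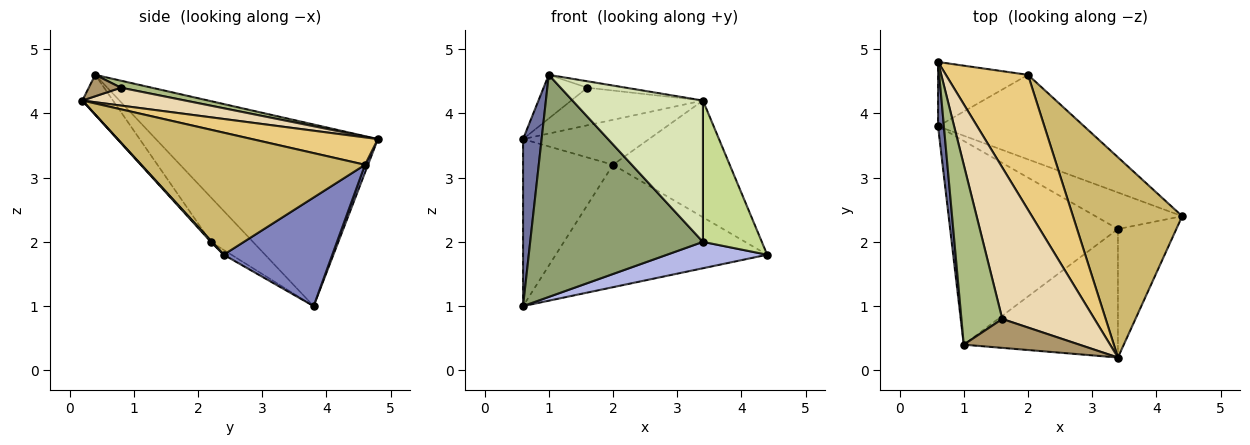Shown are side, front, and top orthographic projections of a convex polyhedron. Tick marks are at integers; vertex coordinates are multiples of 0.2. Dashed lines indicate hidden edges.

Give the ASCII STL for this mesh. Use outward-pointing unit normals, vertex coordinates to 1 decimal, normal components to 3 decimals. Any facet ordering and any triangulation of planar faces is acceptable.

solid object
 facet normal -0.996 -0.083 0.032
  outer loop
   vertex 0.6 4.8 3.6
   vertex 0.6 3.8 1.0
   vertex 1.0 0.4 4.6
  endloop
 endfacet
 facet normal 0.389 0.758 -0.523
  outer loop
   vertex 2.0 4.6 3.2
   vertex 4.4 2.4 1.8
   vertex 0.6 3.8 1.0
  endloop
 endfacet
 facet normal 0.031 0.933 -0.359
  outer loop
   vertex 2.0 4.6 3.2
   vertex 0.6 3.8 1.0
   vertex 0.6 4.8 3.6
  endloop
 endfacet
 facet normal -0.045 -0.585 -0.810
  outer loop
   vertex 3.4 2.2 2.0
   vertex 0.6 3.8 1.0
   vertex 4.4 2.4 1.8
  endloop
 endfacet
 facet normal -0.177 -0.725 -0.665
  outer loop
   vertex 3.4 2.2 2.0
   vertex 1.0 0.4 4.6
   vertex 0.6 3.8 1.0
  endloop
 endfacet
 facet normal 0.164 0.233 0.959
  outer loop
   vertex 1.6 0.8 4.4
   vertex 0.6 4.8 3.6
   vertex 1.0 0.4 4.6
  endloop
 endfacet
 facet normal 0.013 -0.740 -0.673
  outer loop
   vertex 3.4 0.2 4.2
   vertex 3.4 2.2 2.0
   vertex 4.4 2.4 1.8
  endloop
 endfacet
 facet normal -0.171 -0.729 -0.663
  outer loop
   vertex 3.4 0.2 4.2
   vertex 1.0 0.4 4.6
   vertex 3.4 2.2 2.0
  endloop
 endfacet
 facet normal 0.178 0.213 0.961
  outer loop
   vertex 3.4 0.2 4.2
   vertex 1.6 0.8 4.4
   vertex 1.0 0.4 4.6
  endloop
 endfacet
 facet normal 0.695 0.362 0.622
  outer loop
   vertex 3.4 0.2 4.2
   vertex 4.4 2.4 1.8
   vertex 2.0 4.6 3.2
  endloop
 endfacet
 facet normal 0.302 0.302 0.905
  outer loop
   vertex 3.4 0.2 4.2
   vertex 2.0 4.6 3.2
   vertex 0.6 4.8 3.6
  endloop
 endfacet
 facet normal 0.185 0.237 0.954
  outer loop
   vertex 3.4 0.2 4.2
   vertex 0.6 4.8 3.6
   vertex 1.6 0.8 4.4
  endloop
 endfacet
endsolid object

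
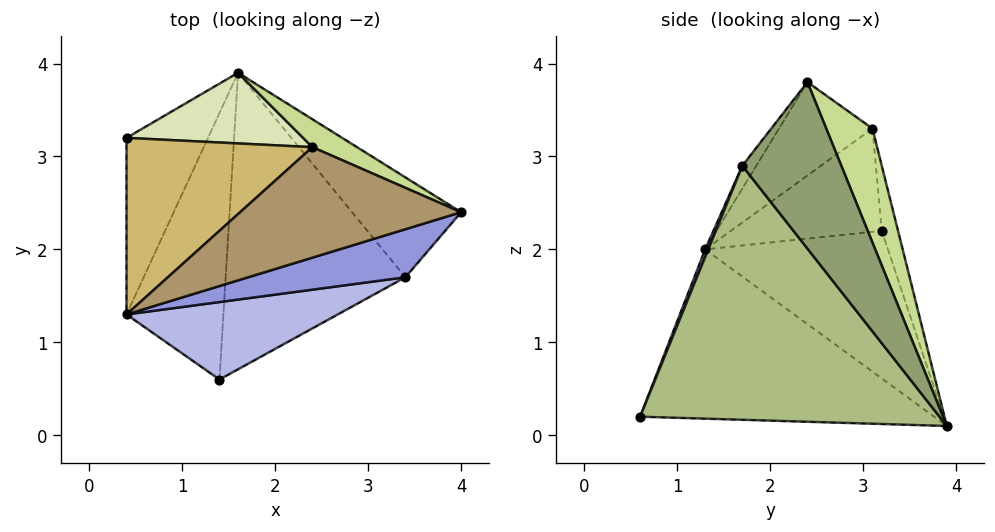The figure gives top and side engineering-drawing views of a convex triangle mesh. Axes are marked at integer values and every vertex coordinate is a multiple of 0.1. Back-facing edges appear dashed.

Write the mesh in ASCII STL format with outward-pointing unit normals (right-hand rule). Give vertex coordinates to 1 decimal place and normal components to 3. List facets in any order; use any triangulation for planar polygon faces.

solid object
 facet normal -0.867 0.038 -0.496
  outer loop
   vertex 1.4 0.6 0.2
   vertex 0.4 1.3 2.0
   vertex 1.6 3.9 0.1
  endloop
 endfacet
 facet normal -0.874 0.051 -0.483
  outer loop
   vertex 0.4 3.2 2.2
   vertex 1.6 3.9 0.1
   vertex 0.4 1.3 2.0
  endloop
 endfacet
 facet normal -0.094 -0.754 0.650
  outer loop
   vertex 3.4 1.7 2.9
   vertex 4.0 2.4 3.8
   vertex 0.4 1.3 2.0
  endloop
 endfacet
 facet normal 0.013 -0.929 0.369
  outer loop
   vertex 3.4 1.7 2.9
   vertex 0.4 1.3 2.0
   vertex 1.4 0.6 0.2
  endloop
 endfacet
 facet normal 0.837 -0.013 -0.548
  outer loop
   vertex 3.4 1.7 2.9
   vertex 1.6 3.9 0.1
   vertex 4.0 2.4 3.8
  endloop
 endfacet
 facet normal 0.815 -0.067 -0.576
  outer loop
   vertex 3.4 1.7 2.9
   vertex 1.4 0.6 0.2
   vertex 1.6 3.9 0.1
  endloop
 endfacet
 facet normal 0.360 0.922 0.141
  outer loop
   vertex 2.4 3.1 3.3
   vertex 4.0 2.4 3.8
   vertex 1.6 3.9 0.1
  endloop
 endfacet
 facet normal -0.097 0.960 0.264
  outer loop
   vertex 2.4 3.1 3.3
   vertex 1.6 3.9 0.1
   vertex 0.4 3.2 2.2
  endloop
 endfacet
 facet normal -0.379 -0.226 0.897
  outer loop
   vertex 2.4 3.1 3.3
   vertex 0.4 1.3 2.0
   vertex 4.0 2.4 3.8
  endloop
 endfacet
 facet normal -0.483 -0.092 0.871
  outer loop
   vertex 2.4 3.1 3.3
   vertex 0.4 3.2 2.2
   vertex 0.4 1.3 2.0
  endloop
 endfacet
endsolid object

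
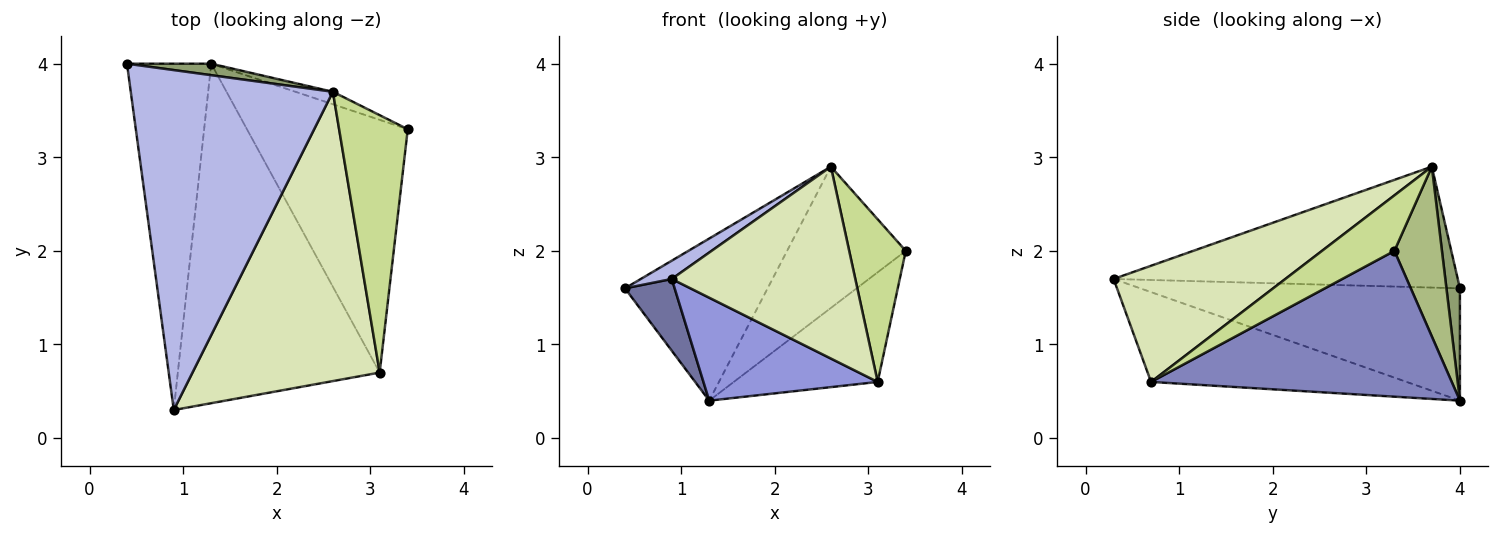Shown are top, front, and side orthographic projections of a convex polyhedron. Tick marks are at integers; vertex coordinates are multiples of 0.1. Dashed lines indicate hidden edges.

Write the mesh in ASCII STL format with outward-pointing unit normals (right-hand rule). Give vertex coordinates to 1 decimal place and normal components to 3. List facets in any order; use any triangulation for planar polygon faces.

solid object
 facet normal -0.794 -0.123 -0.595
  outer loop
   vertex 1.3 4.0 0.4
   vertex 0.9 0.3 1.7
   vertex 0.4 4.0 1.6
  endloop
 endfacet
 facet normal 0.639 0.306 -0.705
  outer loop
   vertex 3.1 0.7 0.6
   vertex 1.3 4.0 0.4
   vertex 3.4 3.3 2.0
  endloop
 endfacet
 facet normal -0.392 -0.267 -0.880
  outer loop
   vertex 3.1 0.7 0.6
   vertex 0.9 0.3 1.7
   vertex 1.3 4.0 0.4
  endloop
 endfacet
 facet normal -0.513 -0.046 0.857
  outer loop
   vertex 2.6 3.7 2.9
   vertex 0.4 4.0 1.6
   vertex 0.9 0.3 1.7
  endloop
 endfacet
 facet normal 0.094 0.993 0.070
  outer loop
   vertex 2.6 3.7 2.9
   vertex 1.3 4.0 0.4
   vertex 0.4 4.0 1.6
  endloop
 endfacet
 facet normal 0.371 0.925 -0.082
  outer loop
   vertex 2.6 3.7 2.9
   vertex 3.4 3.3 2.0
   vertex 1.3 4.0 0.4
  endloop
 endfacet
 facet normal 0.565 -0.441 0.698
  outer loop
   vertex 2.6 3.7 2.9
   vertex 3.1 0.7 0.6
   vertex 3.4 3.3 2.0
  endloop
 endfacet
 facet normal 0.459 -0.491 0.740
  outer loop
   vertex 2.6 3.7 2.9
   vertex 0.9 0.3 1.7
   vertex 3.1 0.7 0.6
  endloop
 endfacet
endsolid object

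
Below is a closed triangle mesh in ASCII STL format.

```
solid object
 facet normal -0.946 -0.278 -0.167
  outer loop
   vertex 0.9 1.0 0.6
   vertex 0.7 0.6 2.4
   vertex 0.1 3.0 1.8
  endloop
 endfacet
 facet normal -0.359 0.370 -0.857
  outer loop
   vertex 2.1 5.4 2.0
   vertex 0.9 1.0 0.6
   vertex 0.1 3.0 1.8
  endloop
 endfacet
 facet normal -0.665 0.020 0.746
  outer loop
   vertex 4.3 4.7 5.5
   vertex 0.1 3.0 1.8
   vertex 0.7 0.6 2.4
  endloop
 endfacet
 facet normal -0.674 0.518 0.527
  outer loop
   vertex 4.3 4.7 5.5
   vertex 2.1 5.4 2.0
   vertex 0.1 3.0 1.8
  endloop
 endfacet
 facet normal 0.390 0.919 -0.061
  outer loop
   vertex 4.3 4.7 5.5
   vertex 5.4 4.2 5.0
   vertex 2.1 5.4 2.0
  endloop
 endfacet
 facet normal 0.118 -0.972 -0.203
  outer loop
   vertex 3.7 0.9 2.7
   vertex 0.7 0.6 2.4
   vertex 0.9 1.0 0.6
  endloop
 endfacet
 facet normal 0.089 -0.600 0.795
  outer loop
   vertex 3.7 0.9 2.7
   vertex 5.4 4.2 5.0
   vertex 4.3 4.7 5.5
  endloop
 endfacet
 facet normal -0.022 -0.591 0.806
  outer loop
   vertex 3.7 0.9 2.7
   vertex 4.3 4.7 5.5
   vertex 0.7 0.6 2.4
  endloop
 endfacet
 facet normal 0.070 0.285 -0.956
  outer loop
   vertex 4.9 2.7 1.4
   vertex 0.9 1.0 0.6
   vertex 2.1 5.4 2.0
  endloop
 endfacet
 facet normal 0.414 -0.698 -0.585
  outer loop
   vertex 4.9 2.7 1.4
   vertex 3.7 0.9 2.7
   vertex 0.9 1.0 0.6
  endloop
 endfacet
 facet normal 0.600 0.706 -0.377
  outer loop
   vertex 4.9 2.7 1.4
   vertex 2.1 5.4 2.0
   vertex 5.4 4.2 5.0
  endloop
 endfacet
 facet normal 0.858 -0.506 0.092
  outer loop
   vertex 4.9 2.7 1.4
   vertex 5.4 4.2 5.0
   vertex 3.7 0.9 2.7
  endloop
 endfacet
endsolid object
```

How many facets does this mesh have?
12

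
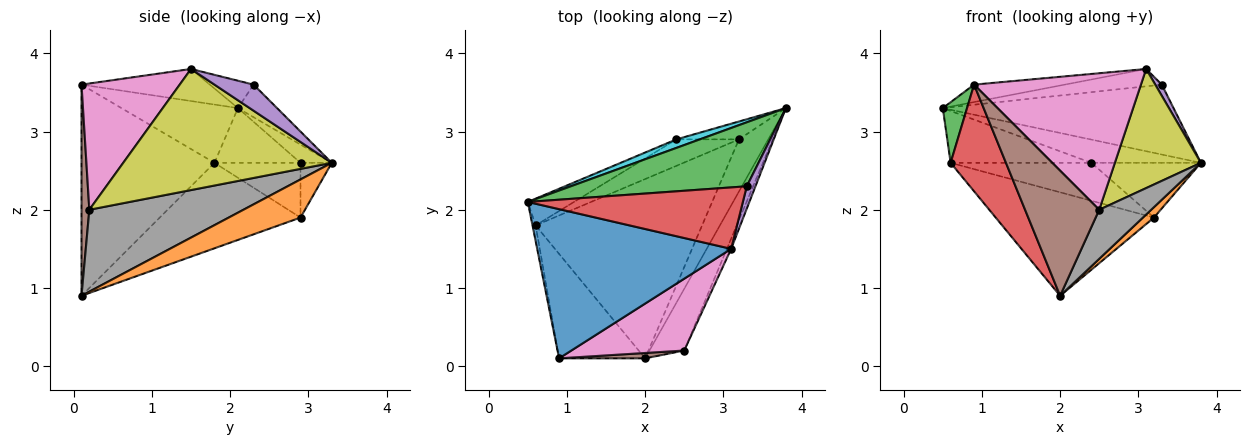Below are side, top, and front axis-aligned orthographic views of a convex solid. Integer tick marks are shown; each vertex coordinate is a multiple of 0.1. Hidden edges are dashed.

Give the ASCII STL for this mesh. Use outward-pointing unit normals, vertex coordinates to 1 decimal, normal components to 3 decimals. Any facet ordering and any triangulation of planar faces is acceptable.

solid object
 facet normal -0.162 0.115 0.980
  outer loop
   vertex 0.9 0.1 3.6
   vertex 3.1 1.5 3.8
   vertex 0.5 2.1 3.3
  endloop
 endfacet
 facet normal 0.787 -0.121 -0.605
  outer loop
   vertex 3.2 2.9 1.9
   vertex 3.8 3.3 2.6
   vertex 2.0 0.1 0.9
  endloop
 endfacet
 facet normal -0.124 0.732 0.670
  outer loop
   vertex 3.3 2.3 3.6
   vertex 3.8 3.3 2.6
   vertex 0.5 2.1 3.3
  endloop
 endfacet
 facet normal -0.122 0.269 0.955
  outer loop
   vertex 3.3 2.3 3.6
   vertex 0.5 2.1 3.3
   vertex 3.1 1.5 3.8
  endloop
 endfacet
 facet normal 0.937 -0.156 0.312
  outer loop
   vertex 3.3 2.3 3.6
   vertex 3.1 1.5 3.8
   vertex 3.8 3.3 2.6
  endloop
 endfacet
 facet normal 0.105 -0.994 0.043
  outer loop
   vertex 2.5 0.2 2.0
   vertex 0.9 0.1 3.6
   vertex 2.0 0.1 0.9
  endloop
 endfacet
 facet normal 0.462 -0.785 0.413
  outer loop
   vertex 2.5 0.2 2.0
   vertex 3.1 1.5 3.8
   vertex 0.9 0.1 3.6
  endloop
 endfacet
 facet normal 0.879 -0.297 -0.373
  outer loop
   vertex 2.5 0.2 2.0
   vertex 2.0 0.1 0.9
   vertex 3.8 3.3 2.6
  endloop
 endfacet
 facet normal 0.924 -0.381 -0.033
  outer loop
   vertex 2.5 0.2 2.0
   vertex 3.8 3.3 2.6
   vertex 3.1 1.5 3.8
  endloop
 endfacet
 facet normal -0.259 0.907 0.333
  outer loop
   vertex 2.4 2.9 2.6
   vertex 0.5 2.1 3.3
   vertex 3.8 3.3 2.6
  endloop
 endfacet
 facet normal -0.262 0.917 -0.300
  outer loop
   vertex 2.4 2.9 2.6
   vertex 3.8 3.3 2.6
   vertex 3.2 2.9 1.9
  endloop
 endfacet
 facet normal -0.406 0.457 -0.791
  outer loop
   vertex 0.6 1.8 2.6
   vertex 3.2 2.9 1.9
   vertex 2.0 0.1 0.9
  endloop
 endfacet
 facet normal -0.978 -0.203 -0.052
  outer loop
   vertex 0.6 1.8 2.6
   vertex 0.9 0.1 3.6
   vertex 0.5 2.1 3.3
  endloop
 endfacet
 facet normal -0.864 -0.360 -0.352
  outer loop
   vertex 0.6 1.8 2.6
   vertex 2.0 0.1 0.9
   vertex 0.9 0.1 3.6
  endloop
 endfacet
 facet normal -0.477 0.781 -0.403
  outer loop
   vertex 0.6 1.8 2.6
   vertex 0.5 2.1 3.3
   vertex 2.4 2.9 2.6
  endloop
 endfacet
 facet normal -0.448 0.733 -0.512
  outer loop
   vertex 0.6 1.8 2.6
   vertex 2.4 2.9 2.6
   vertex 3.2 2.9 1.9
  endloop
 endfacet
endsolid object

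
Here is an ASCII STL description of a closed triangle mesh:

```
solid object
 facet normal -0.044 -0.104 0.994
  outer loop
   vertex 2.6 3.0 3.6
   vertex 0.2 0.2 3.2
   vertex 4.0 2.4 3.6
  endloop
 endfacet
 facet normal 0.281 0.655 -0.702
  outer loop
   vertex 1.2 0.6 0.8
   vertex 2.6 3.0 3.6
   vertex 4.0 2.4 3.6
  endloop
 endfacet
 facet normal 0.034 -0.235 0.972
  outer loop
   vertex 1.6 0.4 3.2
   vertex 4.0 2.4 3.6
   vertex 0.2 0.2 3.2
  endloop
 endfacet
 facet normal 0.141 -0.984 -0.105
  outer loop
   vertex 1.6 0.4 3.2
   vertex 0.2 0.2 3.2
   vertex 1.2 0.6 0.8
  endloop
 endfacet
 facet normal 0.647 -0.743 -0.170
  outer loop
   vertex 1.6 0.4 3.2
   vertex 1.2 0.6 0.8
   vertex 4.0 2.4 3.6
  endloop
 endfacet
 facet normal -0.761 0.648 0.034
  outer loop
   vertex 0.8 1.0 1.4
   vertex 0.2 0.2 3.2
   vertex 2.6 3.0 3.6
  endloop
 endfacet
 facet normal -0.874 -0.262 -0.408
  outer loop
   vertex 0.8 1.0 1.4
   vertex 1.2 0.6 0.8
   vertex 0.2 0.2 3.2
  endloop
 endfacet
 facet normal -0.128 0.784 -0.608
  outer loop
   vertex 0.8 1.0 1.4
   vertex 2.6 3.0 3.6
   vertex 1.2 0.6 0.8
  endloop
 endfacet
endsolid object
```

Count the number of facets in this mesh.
8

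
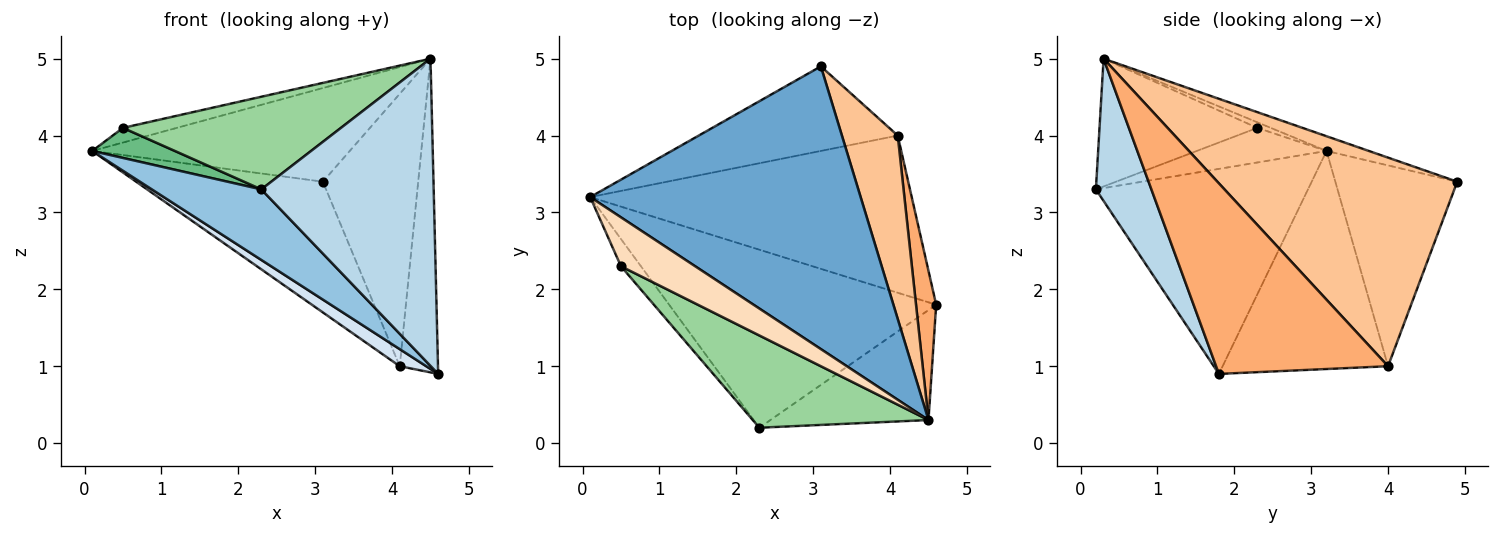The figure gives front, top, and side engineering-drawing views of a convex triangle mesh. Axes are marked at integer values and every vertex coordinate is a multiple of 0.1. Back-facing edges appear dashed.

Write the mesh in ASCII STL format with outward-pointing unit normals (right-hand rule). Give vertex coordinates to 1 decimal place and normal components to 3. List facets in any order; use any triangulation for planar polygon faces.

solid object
 facet normal -0.052 0.314 0.948
  outer loop
   vertex 4.5 0.3 5.0
   vertex 3.1 4.9 3.4
   vertex 0.1 3.2 3.8
  endloop
 endfacet
 facet normal -0.581 -0.300 -0.757
  outer loop
   vertex 2.3 0.2 3.3
   vertex 0.1 3.2 3.8
   vertex 4.6 1.8 0.9
  endloop
 endfacet
 facet normal 0.290 -0.901 -0.323
  outer loop
   vertex 2.3 0.2 3.3
   vertex 4.6 1.8 0.9
   vertex 4.5 0.3 5.0
  endloop
 endfacet
 facet normal -0.559 -0.090 -0.824
  outer loop
   vertex 4.1 4.0 1.0
   vertex 4.6 1.8 0.9
   vertex 0.1 3.2 3.8
  endloop
 endfacet
 facet normal -0.481 0.736 -0.476
  outer loop
   vertex 4.1 4.0 1.0
   vertex 0.1 3.2 3.8
   vertex 3.1 4.9 3.4
  endloop
 endfacet
 facet normal 0.971 0.216 0.103
  outer loop
   vertex 4.1 4.0 1.0
   vertex 4.5 0.3 5.0
   vertex 4.6 1.8 0.9
  endloop
 endfacet
 facet normal 0.902 0.358 0.241
  outer loop
   vertex 4.1 4.0 1.0
   vertex 3.1 4.9 3.4
   vertex 4.5 0.3 5.0
  endloop
 endfacet
 facet normal -0.072 0.287 0.955
  outer loop
   vertex 0.5 2.3 4.1
   vertex 4.5 0.3 5.0
   vertex 0.1 3.2 3.8
  endloop
 endfacet
 facet normal -0.758 -0.483 -0.438
  outer loop
   vertex 0.5 2.3 4.1
   vertex 0.1 3.2 3.8
   vertex 2.3 0.2 3.3
  endloop
 endfacet
 facet normal -0.456 -0.630 0.628
  outer loop
   vertex 0.5 2.3 4.1
   vertex 2.3 0.2 3.3
   vertex 4.5 0.3 5.0
  endloop
 endfacet
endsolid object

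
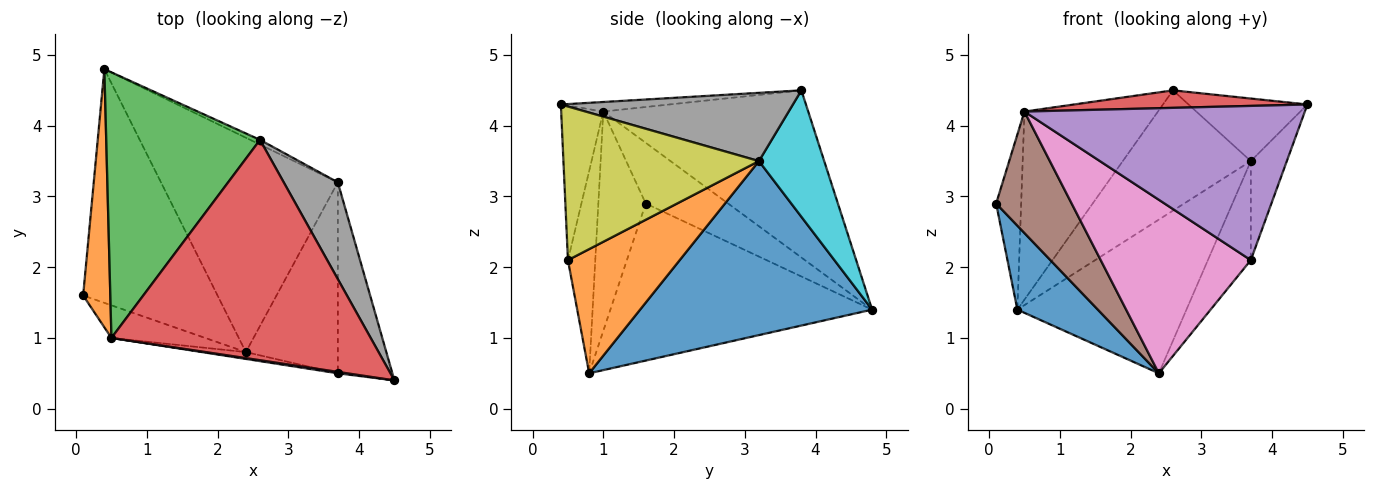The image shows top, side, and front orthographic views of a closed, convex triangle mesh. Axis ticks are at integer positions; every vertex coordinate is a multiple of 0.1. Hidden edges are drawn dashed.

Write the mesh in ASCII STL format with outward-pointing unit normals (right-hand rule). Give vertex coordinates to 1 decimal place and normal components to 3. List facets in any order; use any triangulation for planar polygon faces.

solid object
 facet normal -0.740 -0.227 -0.633
  outer loop
   vertex 2.4 0.8 0.5
   vertex 0.1 1.6 2.9
   vertex 0.4 4.8 1.4
  endloop
 endfacet
 facet normal -0.879 0.267 0.394
  outer loop
   vertex 0.5 1.0 4.2
   vertex 0.4 4.8 1.4
   vertex 0.1 1.6 2.9
  endloop
 endfacet
 facet normal -0.664 0.432 0.610
  outer loop
   vertex 0.5 1.0 4.2
   vertex 2.6 3.8 4.5
   vertex 0.4 4.8 1.4
  endloop
 endfacet
 facet normal -0.037 -0.079 0.996
  outer loop
   vertex 0.5 1.0 4.2
   vertex 4.5 0.4 4.3
   vertex 2.6 3.8 4.5
  endloop
 endfacet
 facet normal -0.149 -0.989 0.009
  outer loop
   vertex 0.5 1.0 4.2
   vertex 3.7 0.5 2.1
   vertex 4.5 0.4 4.3
  endloop
 endfacet
 facet normal -0.519 -0.826 -0.222
  outer loop
   vertex 0.5 1.0 4.2
   vertex 0.1 1.6 2.9
   vertex 2.4 0.8 0.5
  endloop
 endfacet
 facet normal -0.179 -0.983 -0.039
  outer loop
   vertex 0.5 1.0 4.2
   vertex 2.4 0.8 0.5
   vertex 3.7 0.5 2.1
  endloop
 endfacet
 facet normal 0.727 0.372 0.576
  outer loop
   vertex 3.7 3.2 3.5
   vertex 2.6 3.8 4.5
   vertex 4.5 0.4 4.3
  endloop
 endfacet
 facet normal 0.928 0.171 -0.330
  outer loop
   vertex 3.7 3.2 3.5
   vertex 4.5 0.4 4.3
   vertex 3.7 0.5 2.1
  endloop
 endfacet
 facet normal 0.454 0.890 -0.035
  outer loop
   vertex 3.7 3.2 3.5
   vertex 0.4 4.8 1.4
   vertex 2.6 3.8 4.5
  endloop
 endfacet
 facet normal 0.625 0.455 -0.635
  outer loop
   vertex 3.7 3.2 3.5
   vertex 2.4 0.8 0.5
   vertex 0.4 4.8 1.4
  endloop
 endfacet
 facet normal 0.768 0.295 -0.569
  outer loop
   vertex 3.7 3.2 3.5
   vertex 3.7 0.5 2.1
   vertex 2.4 0.8 0.5
  endloop
 endfacet
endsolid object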